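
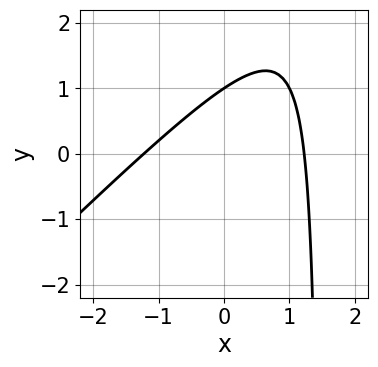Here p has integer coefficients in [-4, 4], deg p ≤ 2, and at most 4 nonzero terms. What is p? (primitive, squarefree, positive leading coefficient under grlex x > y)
2*x^2 - 2*x*y + 3*y - 3

First, the degree is 2 — a generic line meets the curve in up to 2 points.
Then, from the visible intercepts: it crosses the y-axis at the gridline y = 1.
Finally, together with the visible shape, these determine p as stated.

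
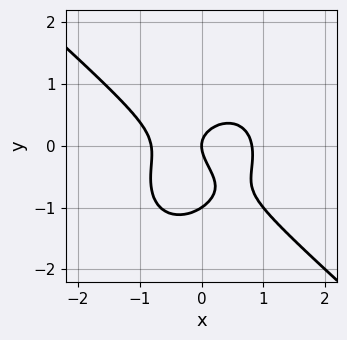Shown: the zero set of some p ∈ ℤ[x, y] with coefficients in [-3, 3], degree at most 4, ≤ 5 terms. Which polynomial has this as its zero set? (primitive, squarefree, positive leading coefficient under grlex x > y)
First, degree: no degree-2 curve has this shape, so deg p = 3.
Next, reading off the gridlines: it crosses the x-axis at the gridline x = 0; among the integer gridlines, it crosses the y-axis at y ∈ {-1, 0}.
Finally, the integer polynomial consistent with all of this is the stated p.

3*x^3 + x^2*y + 3*y^3 + 3*y^2 - 2*x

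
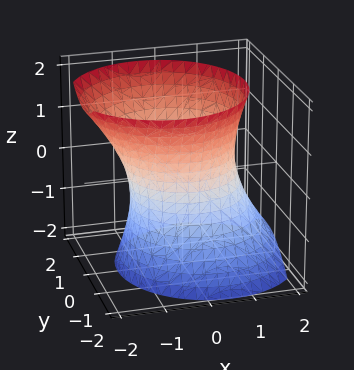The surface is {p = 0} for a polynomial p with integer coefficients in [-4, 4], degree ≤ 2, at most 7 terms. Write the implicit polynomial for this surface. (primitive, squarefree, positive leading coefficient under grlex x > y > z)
2*x^2 + x*z + 2*y^2 - z^2 - 3

(a) deg p = 2. A generic line meets the surface in up to 2 points.
(b) Reading off the gridlines: the surface avoids every integer z-axis point in the box.
(c) Matching integer coefficients to the picture gives p.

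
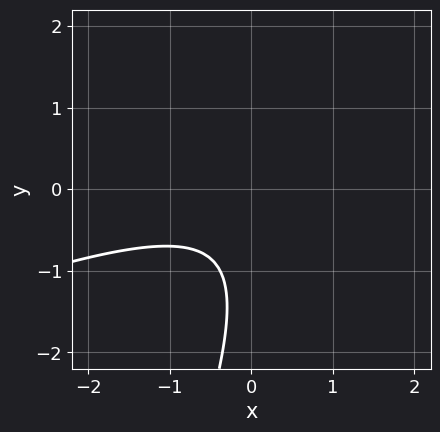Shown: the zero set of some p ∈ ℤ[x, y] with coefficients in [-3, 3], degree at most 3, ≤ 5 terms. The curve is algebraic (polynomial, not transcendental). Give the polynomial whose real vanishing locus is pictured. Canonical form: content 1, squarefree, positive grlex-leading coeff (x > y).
deg p = 2. The shape is more complex than any degree-1 curve.
Observable constraints: no y-intercept at any integer in the box; the curve avoids every integer x-axis point in the box.
Fitting integer coefficients to these (and the overall shape) gives p.

x^2 - 3*x*y + y^2 + 2*y + 2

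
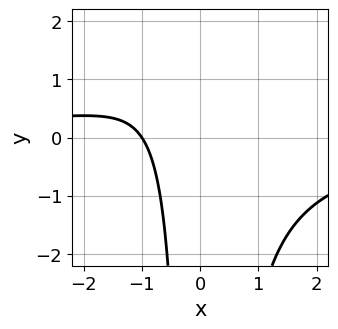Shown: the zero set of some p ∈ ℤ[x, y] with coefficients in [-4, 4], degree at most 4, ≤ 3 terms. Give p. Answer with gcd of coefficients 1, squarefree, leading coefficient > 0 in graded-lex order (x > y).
2*x^2*y + 3*x + 3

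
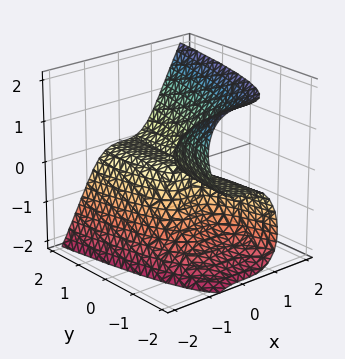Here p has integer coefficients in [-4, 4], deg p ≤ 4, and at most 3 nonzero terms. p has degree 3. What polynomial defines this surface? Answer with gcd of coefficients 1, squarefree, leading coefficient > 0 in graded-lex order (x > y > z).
3*x^3 - z^3 - 2*y*z

1. The degree is 3 — no degree-2 surface has this shape.
2. Checking where it meets the axes: one x-axis crossing is at x = 0; one z-axis crossing is at z = 0; every point of the y-axis in the box is on the surface.
3. Fitting integer coefficients to these (and the overall shape) gives p.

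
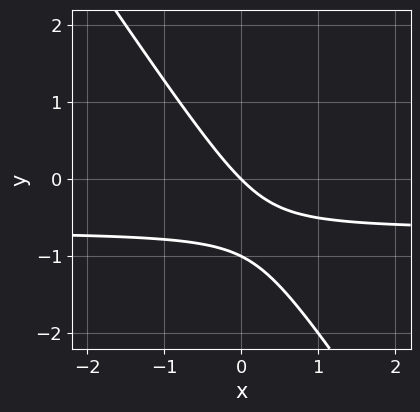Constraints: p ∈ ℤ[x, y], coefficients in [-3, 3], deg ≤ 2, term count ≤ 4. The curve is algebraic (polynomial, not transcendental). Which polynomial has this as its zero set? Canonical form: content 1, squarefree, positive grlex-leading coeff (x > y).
3*x*y + 2*y^2 + 2*x + 2*y

deg p = 2.
Reading off the gridlines: one x-axis crossing is at x = 0; among the integer gridlines, it crosses the y-axis at y ∈ {-1, 0}.
Assembling these constraints gives the stated polynomial.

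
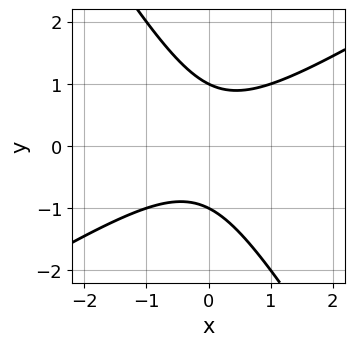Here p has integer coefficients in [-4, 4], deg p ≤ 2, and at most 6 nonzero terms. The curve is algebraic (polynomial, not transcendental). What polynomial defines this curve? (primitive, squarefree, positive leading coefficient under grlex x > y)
1. deg p = 2. The shape is more complex than any degree-1 curve.
2. Observable constraints: among the integer gridlines, it crosses the y-axis at y ∈ {-1, 1}; no x-intercept at any integer in the box.
3. The integer polynomial consistent with all of this is the stated p.

x^2 - x*y - y^2 + 1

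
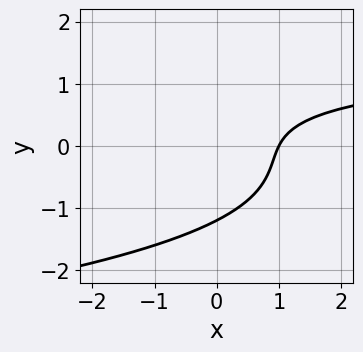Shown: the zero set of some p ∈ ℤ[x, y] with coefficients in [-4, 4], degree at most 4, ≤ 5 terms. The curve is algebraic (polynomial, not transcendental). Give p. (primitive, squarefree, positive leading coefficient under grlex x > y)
2*y^3 + x*y + y^2 - 2*x + 2

(a) Degree: the shape is more complex than any degree-2 curve, so deg p = 3.
(b) From the visible intercepts: it crosses the x-axis at the gridline x = 1.
(c) Putting this together gives p.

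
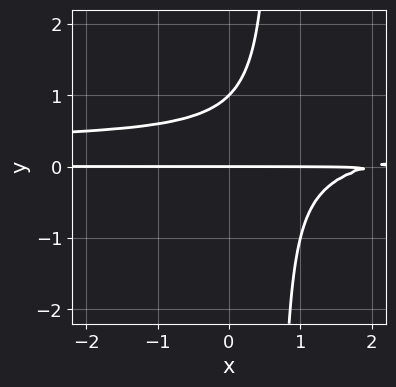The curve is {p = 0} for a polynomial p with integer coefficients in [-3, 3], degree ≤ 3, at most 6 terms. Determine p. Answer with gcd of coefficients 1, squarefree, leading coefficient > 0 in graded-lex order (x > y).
First, the degree is 3 — no degree-2 curve has this shape.
Next, from the visible intercepts: the visible x-axis segment lies entirely on the curve; among the integer gridlines, it crosses the y-axis at y ∈ {0, 1}.
Finally, assembling these constraints gives the stated polynomial.

3*x*y^2 - x*y - 2*y^2 + 2*y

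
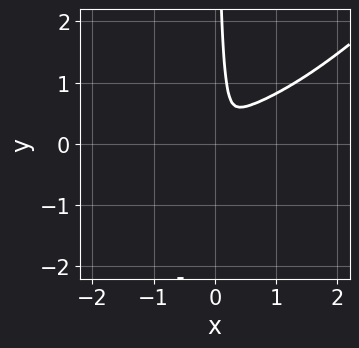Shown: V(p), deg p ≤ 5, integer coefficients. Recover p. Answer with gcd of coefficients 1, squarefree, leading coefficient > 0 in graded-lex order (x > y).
The degree is 4 — a generic line meets the curve in up to 4 points.
The integer polynomial consistent with all of this is the stated p.

3*x^2*y^2 - 3*x*y^3 - 3*x*y^2 + x^2 + y^2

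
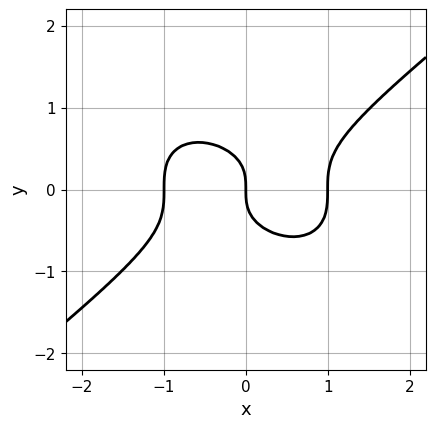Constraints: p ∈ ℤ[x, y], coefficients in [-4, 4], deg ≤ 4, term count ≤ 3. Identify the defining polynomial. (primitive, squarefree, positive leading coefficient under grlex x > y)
x^3 - 2*y^3 - x

Degree: no degree-2 curve has this shape, so deg p = 3.
From the axis intercepts and sections: one y-axis crossing is at y = 0; among the integer gridlines, it crosses the x-axis at x ∈ {-1, 0, 1}.
These observations pin down the coefficients.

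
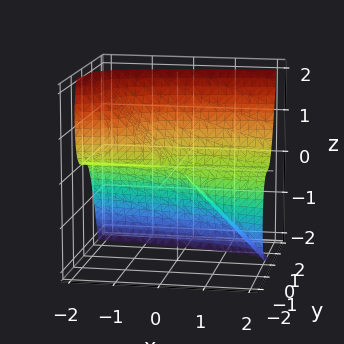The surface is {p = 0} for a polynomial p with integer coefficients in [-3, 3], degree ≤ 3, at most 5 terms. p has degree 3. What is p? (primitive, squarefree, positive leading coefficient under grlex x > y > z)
3*y^3 - x*z - z^2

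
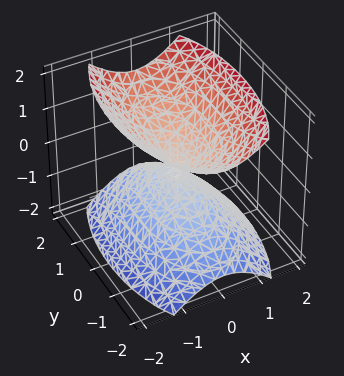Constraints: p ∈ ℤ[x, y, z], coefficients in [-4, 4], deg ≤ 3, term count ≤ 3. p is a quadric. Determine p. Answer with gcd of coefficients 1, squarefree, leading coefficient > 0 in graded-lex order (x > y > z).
3*x^2 + y^2 - 2*z^2

(a) There are 2 components. They look like related sheets of one shape, so recover p as a whole.
(b) Degree: a double cone through the origin; a quadric, so deg p = 2.
(c) Symmetries: the z ↦ −z reflection is a symmetry, so z appears only in even powers; the y ↦ −y reflection is a symmetry, so y appears only in even powers; it's symmetric under x → −x, forcing even powers of x.
(d) Against the integer gridlines: it meets the z-axis at z = 0 (among the integer gridlines); one y-axis crossing is at y = 0.
(e) Assembling these constraints gives the stated polynomial.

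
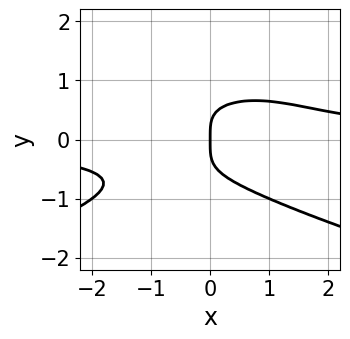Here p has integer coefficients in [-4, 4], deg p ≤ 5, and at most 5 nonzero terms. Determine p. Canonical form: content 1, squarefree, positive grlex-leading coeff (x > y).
2*y^4 + x^2*y - x

1. The degree is 4 — the shape is more complex than any degree-3 curve.
2. Checking where it meets the axes: it meets the y-axis at y = 0 (among the integer gridlines); one x-axis crossing is at x = 0.
3. Together with the visible shape, these determine p as stated.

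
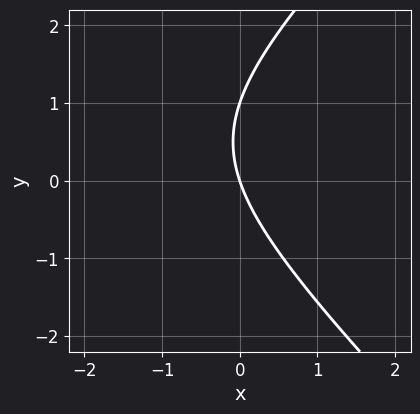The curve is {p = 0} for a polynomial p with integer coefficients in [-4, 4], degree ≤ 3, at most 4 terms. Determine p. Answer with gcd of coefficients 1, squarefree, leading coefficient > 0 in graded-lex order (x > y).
The degree is 2 — a generic line meets the curve in up to 2 points.
From the axis intercepts and sections: one x-axis crossing is at x = 0; among the integer gridlines, it crosses the y-axis at y ∈ {0, 1}.
Assembling these constraints gives the stated polynomial.

x^2 - y^2 + 3*x + y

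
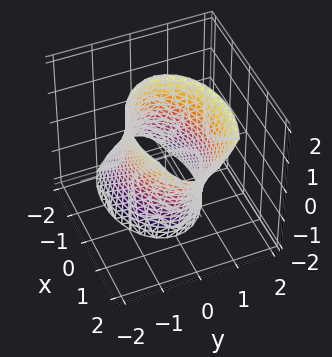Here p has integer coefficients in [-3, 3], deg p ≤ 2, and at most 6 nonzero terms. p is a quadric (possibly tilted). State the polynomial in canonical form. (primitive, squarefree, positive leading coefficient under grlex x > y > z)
First, deg p = 2.
Next, reading off the gridlines: the y-axis gridline crossings are at y ∈ {-1, 1}; no z-intercept at any integer in the box.
Finally, the integer polynomial consistent with all of this is the stated p.

x^2 - x*z + 2*y^2 - 2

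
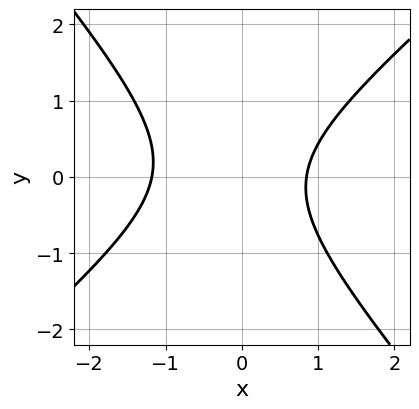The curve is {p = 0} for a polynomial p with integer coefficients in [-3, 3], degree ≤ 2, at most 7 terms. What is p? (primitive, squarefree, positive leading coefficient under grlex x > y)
3*x^2 - x*y - 3*y^2 + x - 3

1. deg p = 2.
2. Reading off the gridlines: it misses every integer gridline on the y-axis.
3. Together with the visible shape, these determine p as stated.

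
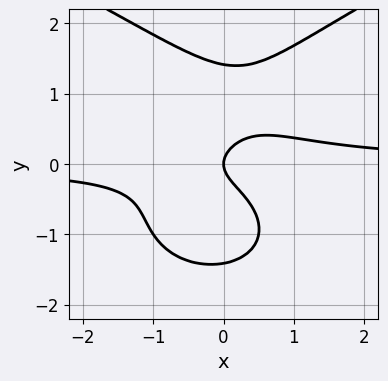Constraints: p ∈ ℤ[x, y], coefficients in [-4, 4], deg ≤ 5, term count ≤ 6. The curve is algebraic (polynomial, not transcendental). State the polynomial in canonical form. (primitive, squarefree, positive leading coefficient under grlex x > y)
Degree: the shape is more complex than any degree-3 curve, so deg p = 4.
Observable constraints: one x-axis crossing is at x = 0; it crosses the y-axis at the gridline y = 0.
Together with the visible shape, these determine p as stated.

y^4 - 2*x^2*y - 2*y^2 + x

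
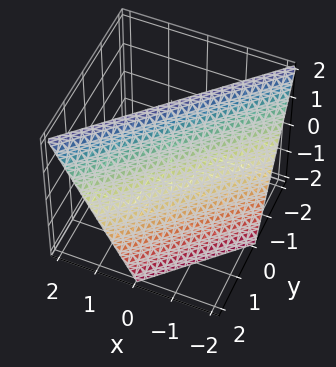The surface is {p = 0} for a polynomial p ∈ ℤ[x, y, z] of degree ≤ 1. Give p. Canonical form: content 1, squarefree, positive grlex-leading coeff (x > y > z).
2*x - 2*y - z + 2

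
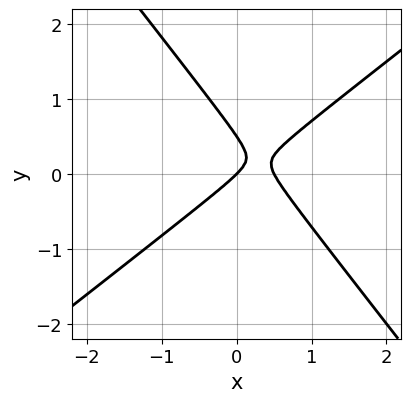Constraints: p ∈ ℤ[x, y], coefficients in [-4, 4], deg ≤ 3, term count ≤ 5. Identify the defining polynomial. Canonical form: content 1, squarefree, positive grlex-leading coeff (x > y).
2*x^2 - x*y - 2*y^2 - x + y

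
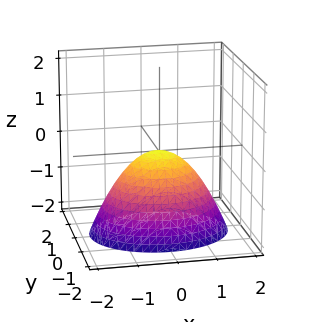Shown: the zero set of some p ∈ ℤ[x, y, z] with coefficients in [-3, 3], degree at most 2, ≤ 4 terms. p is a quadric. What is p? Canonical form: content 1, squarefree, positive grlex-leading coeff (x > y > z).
2*x^2 + 3*y^2 + 3*z

1. The degree is 2 — a paraboloid; a quadric.
2. Symmetries: mirror symmetry y ↦ −y ⇒ only even powers of y; it's symmetric under x → −x, forcing even powers of x.
3. Checking where it meets the axes: one x-axis crossing is at x = 0; it meets the y-axis at y = 0 (among the integer gridlines); it meets the z-axis at z = 0 (among the integer gridlines).
4. Together with the visible shape, these determine p as stated.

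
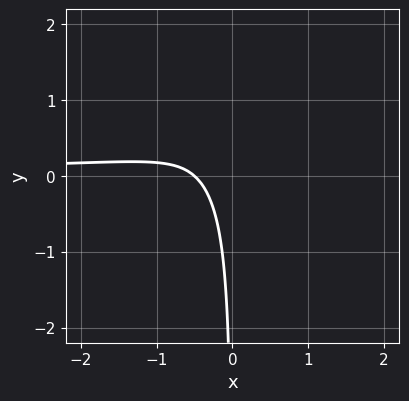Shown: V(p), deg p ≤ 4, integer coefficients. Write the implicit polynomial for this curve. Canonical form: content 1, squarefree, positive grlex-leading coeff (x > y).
3*x^2*y + 2*x*y^2 - 3*x*y + 2*x + 1

1. The degree is 3 — no degree-2 curve has this shape.
2. Checking where it meets the axes: no y-intercept at any integer in the box.
3. These observations pin down the coefficients.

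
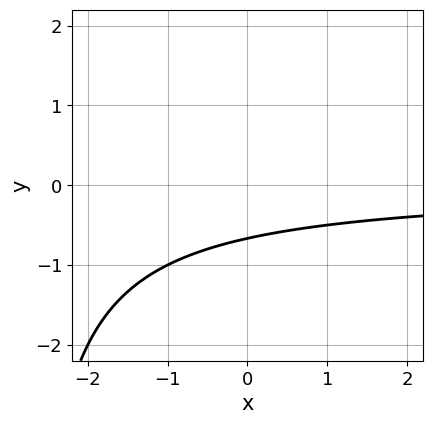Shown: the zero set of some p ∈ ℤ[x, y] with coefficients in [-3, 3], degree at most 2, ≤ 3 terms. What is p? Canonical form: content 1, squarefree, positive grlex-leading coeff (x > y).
x*y + 3*y + 2

The degree is 2 — the shape is more complex than any degree-1 curve.
Observable constraints: it misses every integer gridline on the x-axis.
Matching integer coefficients to the picture gives p.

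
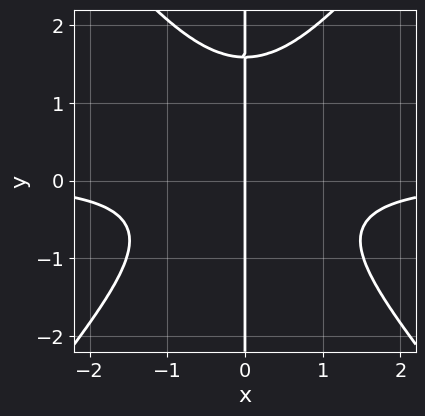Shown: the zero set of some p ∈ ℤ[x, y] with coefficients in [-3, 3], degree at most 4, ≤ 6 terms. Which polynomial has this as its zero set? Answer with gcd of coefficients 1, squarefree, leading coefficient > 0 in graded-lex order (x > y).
3*x^3*y - 2*x*y^3 + 2*x*y^2 + 3*x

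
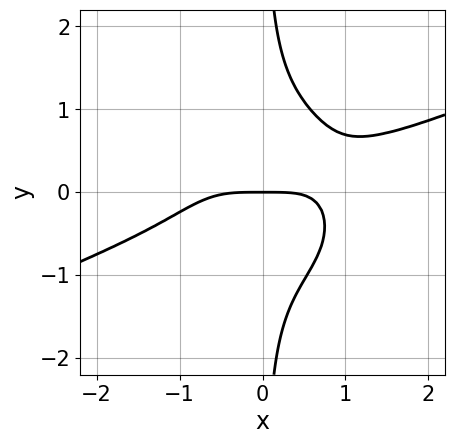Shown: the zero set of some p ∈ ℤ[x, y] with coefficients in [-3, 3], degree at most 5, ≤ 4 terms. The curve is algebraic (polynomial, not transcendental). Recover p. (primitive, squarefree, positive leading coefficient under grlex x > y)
(a) deg p = 4. No degree-3 curve has this shape.
(b) Reading off the gridlines: it meets the x-axis at x = 0 (among the integer gridlines); it crosses the y-axis at the gridline y = 0.
(c) Assembling these constraints gives the stated polynomial.

x^4 - 2*x^3*y - 3*x*y^3 + 2*y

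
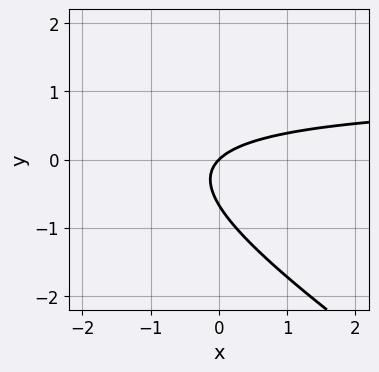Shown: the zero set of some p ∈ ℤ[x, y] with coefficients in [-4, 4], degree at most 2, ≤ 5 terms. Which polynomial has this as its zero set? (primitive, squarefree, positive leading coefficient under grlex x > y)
First, degree: a generic line meets the curve in up to 2 points, so deg p = 2.
Next, observable constraints: one y-axis crossing is at y = 0; one x-axis crossing is at x = 0.
Finally, solving for integer coefficients yields p as stated.

2*x*y + 3*y^2 - 2*x + 2*y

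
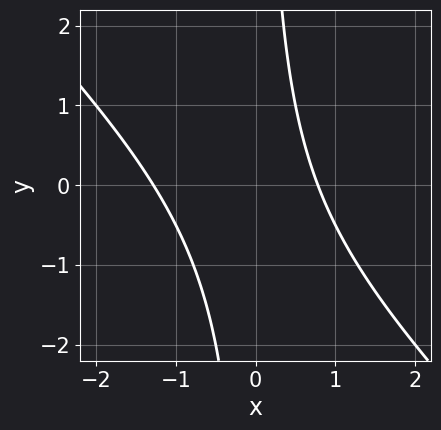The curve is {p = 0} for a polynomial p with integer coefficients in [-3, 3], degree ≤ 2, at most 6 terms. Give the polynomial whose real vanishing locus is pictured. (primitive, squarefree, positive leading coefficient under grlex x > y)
2*x^2 + 2*x*y + x - 2

First, deg p = 2. No degree-1 curve has this shape.
Next, against the integer gridlines: it misses every integer gridline on the y-axis.
Finally, these observations pin down the coefficients.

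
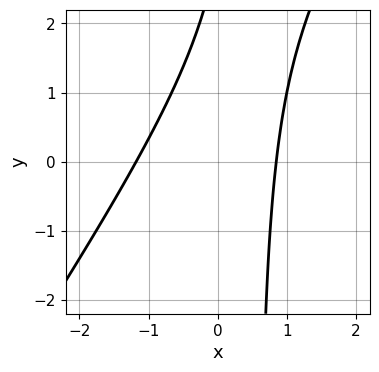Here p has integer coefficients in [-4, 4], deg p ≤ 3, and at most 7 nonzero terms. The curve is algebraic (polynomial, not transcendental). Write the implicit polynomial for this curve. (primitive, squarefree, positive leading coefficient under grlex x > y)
3*x^2 - 2*x*y + x + y - 3

1. deg p = 2. No degree-1 curve has this shape.
2. Checking where it meets the axes: it misses every integer gridline on the y-axis.
3. Solving for integer coefficients yields p as stated.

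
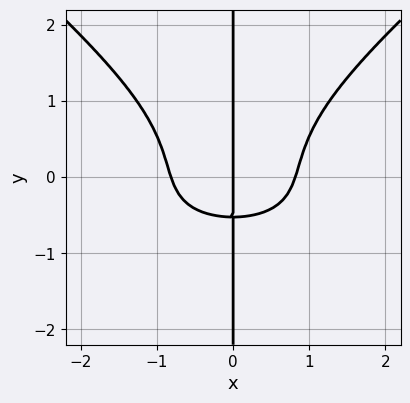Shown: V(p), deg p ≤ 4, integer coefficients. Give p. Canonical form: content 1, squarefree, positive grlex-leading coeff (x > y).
2*x^3*y - 3*x*y^3 + 3*x^3 - 3*x*y - 2*x

1. Degree: the shape is more complex than any degree-3 curve, so deg p = 4.
2. From the axis intercepts and sections: it meets the x-axis at x = 0 (among the integer gridlines); the visible y-axis segment lies entirely on the curve.
3. These observations pin down the coefficients.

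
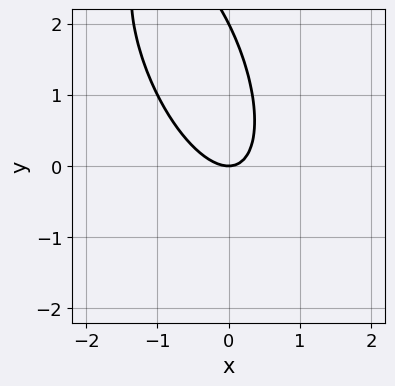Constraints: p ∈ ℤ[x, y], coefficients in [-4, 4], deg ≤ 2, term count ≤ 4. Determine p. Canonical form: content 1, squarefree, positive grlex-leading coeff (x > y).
The degree is 2 — no degree-1 curve has this shape.
From the axis intercepts and sections: the y-axis gridline crossings are at y ∈ {0, 2}; it crosses the x-axis at the gridline x = 0.
Putting this together gives p.

3*x^2 + 2*x*y + y^2 - 2*y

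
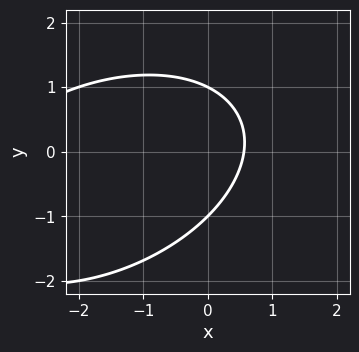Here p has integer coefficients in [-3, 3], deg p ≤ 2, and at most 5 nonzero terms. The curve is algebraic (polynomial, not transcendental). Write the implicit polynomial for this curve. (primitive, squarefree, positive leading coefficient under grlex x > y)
Degree: the shape is more complex than any degree-1 curve, so deg p = 2.
Checking where it meets the axes: the y-axis gridline crossings are at y ∈ {-1, 1}.
Matching integer coefficients to the picture gives p.

x^2 - x*y + 2*y^2 + 3*x - 2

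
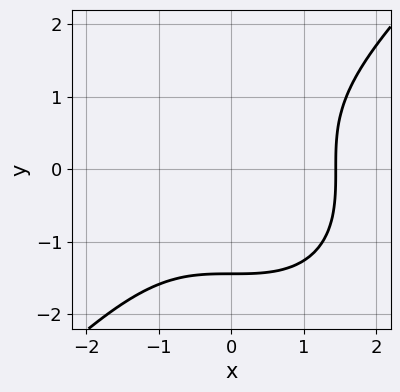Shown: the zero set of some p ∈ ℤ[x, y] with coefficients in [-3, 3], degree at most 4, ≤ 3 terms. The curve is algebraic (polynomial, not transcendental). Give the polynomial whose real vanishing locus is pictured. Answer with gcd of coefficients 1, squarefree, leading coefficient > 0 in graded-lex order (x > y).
The degree is 3 — a generic line meets the curve in up to 3 points.
Matching integer coefficients to the picture gives p.

x^3 - y^3 - 3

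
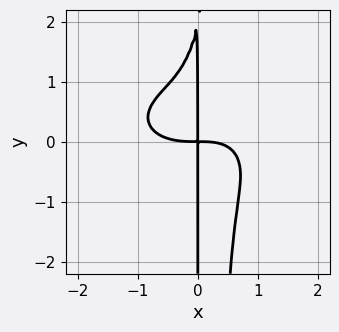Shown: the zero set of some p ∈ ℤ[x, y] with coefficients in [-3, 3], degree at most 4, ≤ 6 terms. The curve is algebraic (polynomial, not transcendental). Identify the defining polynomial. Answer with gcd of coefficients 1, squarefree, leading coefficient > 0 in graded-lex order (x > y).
x^4 + 3*x^2*y^2 - x^2*y - x*y^2 + 2*x*y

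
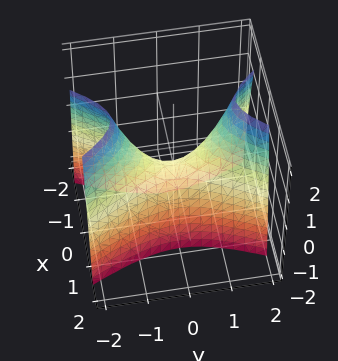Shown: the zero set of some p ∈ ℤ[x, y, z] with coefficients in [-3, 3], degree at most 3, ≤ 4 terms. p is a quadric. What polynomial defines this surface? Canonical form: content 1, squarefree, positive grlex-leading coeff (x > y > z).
3*x^2 - y^2 + z

(a) The degree is 2 — a hyperbolic paraboloid; a quadric.
(b) Symmetries: it's symmetric under y → −y, forcing even powers of y; the x ↦ −x reflection is a symmetry, so x appears only in even powers.
(c) Against the integer gridlines: it meets the z-axis at z = 0 (among the integer gridlines); one x-axis crossing is at x = 0.
(d) The integer polynomial consistent with all of this is the stated p.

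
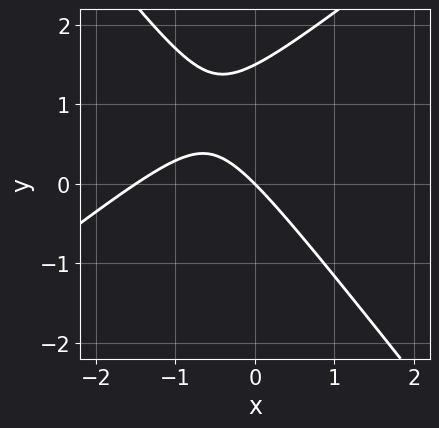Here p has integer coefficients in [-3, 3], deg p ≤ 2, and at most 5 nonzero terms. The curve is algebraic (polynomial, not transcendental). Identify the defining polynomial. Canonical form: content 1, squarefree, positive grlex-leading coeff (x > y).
1. The degree is 2 — a generic line meets the curve in up to 2 points.
2. Reading off the gridlines: it meets the y-axis at y = 0 (among the integer gridlines); it crosses the x-axis at the gridline x = 0.
3. Together with the visible shape, these determine p as stated.

2*x^2 - x*y - 2*y^2 + 3*x + 3*y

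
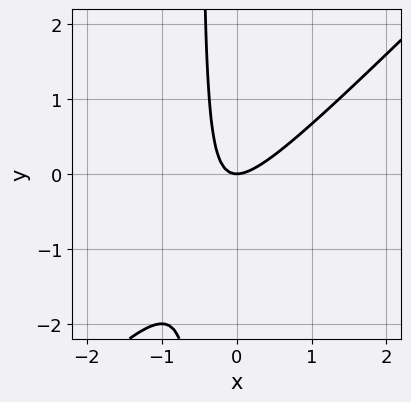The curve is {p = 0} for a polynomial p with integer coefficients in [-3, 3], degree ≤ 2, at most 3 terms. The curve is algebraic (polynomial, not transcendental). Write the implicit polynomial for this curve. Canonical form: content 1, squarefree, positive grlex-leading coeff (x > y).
2*x^2 - 2*x*y - y

1. Degree: a generic line meets the curve in up to 2 points, so deg p = 2.
2. From the visible intercepts: one y-axis crossing is at y = 0; it crosses the x-axis at the gridline x = 0.
3. Putting this together gives p.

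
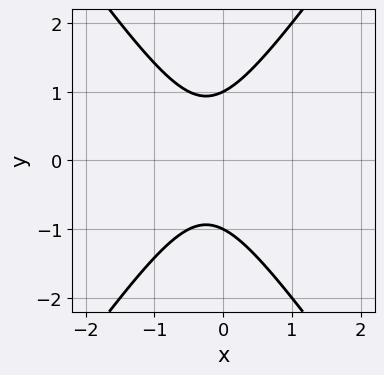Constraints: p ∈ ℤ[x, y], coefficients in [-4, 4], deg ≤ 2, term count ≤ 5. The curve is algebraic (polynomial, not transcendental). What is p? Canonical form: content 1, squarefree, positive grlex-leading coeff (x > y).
(a) deg p = 2. No degree-1 curve has this shape.
(b) Symmetries: the y ↦ −y reflection is a symmetry, so y appears only in even powers.
(c) From the axis intercepts and sections: no x-intercept at any integer in the box; the y-axis gridline crossings are at y ∈ {-1, 1}.
(d) Together with the visible shape, these determine p as stated.

2*x^2 - y^2 + x + 1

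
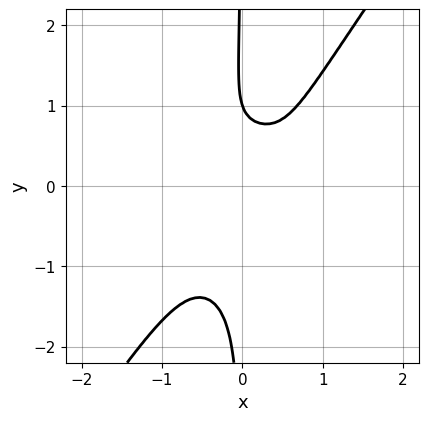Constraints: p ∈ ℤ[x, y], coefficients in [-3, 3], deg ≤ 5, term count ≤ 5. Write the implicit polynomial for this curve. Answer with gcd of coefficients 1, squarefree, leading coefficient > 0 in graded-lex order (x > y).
3*x^4 + 3*x^2*y^2 - 3*x*y^3 - y + 1

(a) Degree: the shape is more complex than any degree-3 curve, so deg p = 4.
(b) Against the integer gridlines: it meets the y-axis at y = 1 (among the integer gridlines); the curve avoids every integer x-axis point in the box.
(c) Solving for integer coefficients yields p as stated.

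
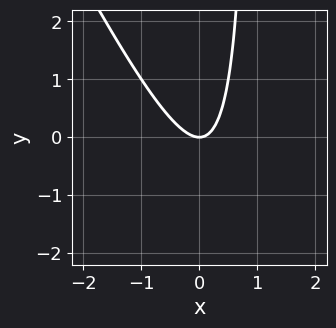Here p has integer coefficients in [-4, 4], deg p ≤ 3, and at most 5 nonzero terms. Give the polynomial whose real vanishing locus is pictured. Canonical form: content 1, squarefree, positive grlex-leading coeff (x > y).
2*x^2 + x*y - y

First, deg p = 2.
Next, reading off the gridlines: one y-axis crossing is at y = 0; one x-axis crossing is at x = 0.
Finally, solving for integer coefficients yields p as stated.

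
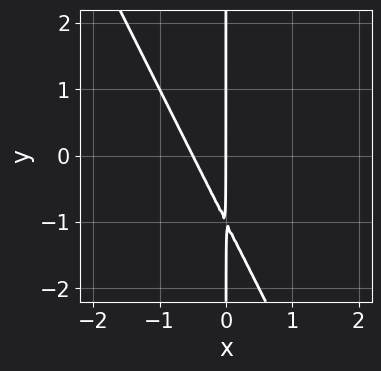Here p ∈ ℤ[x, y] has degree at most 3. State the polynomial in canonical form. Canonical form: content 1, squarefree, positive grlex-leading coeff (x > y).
2*x^2 + x*y + x

1. deg p = 2. The shape is more complex than any degree-1 curve.
2. Reading off the gridlines: the visible y-axis segment lies entirely on the curve; it meets the x-axis at x = 0 (among the integer gridlines).
3. Fitting integer coefficients to these (and the overall shape) gives p.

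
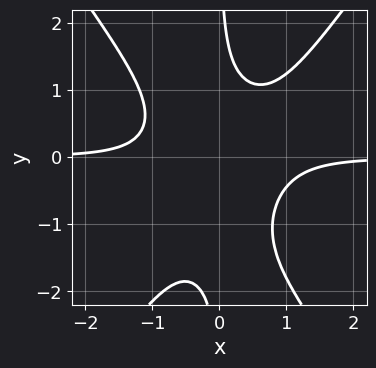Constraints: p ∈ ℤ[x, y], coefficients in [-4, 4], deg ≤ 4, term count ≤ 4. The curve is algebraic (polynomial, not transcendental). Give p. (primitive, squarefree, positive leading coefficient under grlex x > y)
2*x^3*y - x*y^3 - x*y^2 + 1

First, the degree is 4 — a generic line meets the curve in up to 4 points.
Then, from the axis intercepts and sections: the curve avoids every integer x-axis point in the box; no y-intercept at any integer in the box.
Finally, putting this together gives p.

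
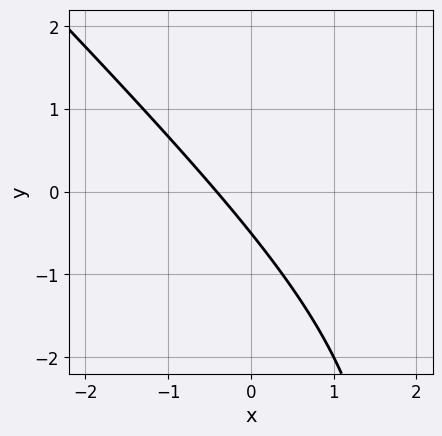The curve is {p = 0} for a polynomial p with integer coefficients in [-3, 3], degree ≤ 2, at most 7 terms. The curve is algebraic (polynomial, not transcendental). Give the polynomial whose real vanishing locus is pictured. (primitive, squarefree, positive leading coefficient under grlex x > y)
deg p = 2. A generic line meets the curve in up to 2 points.
Matching integer coefficients to the picture gives p.

x^2 + x*y - 2*x - 2*y - 1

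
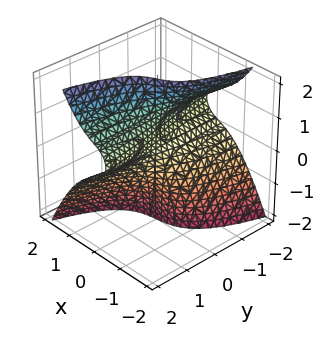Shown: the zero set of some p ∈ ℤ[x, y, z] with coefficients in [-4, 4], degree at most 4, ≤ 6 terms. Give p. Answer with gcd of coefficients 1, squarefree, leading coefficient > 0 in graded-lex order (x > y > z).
deg p = 3. A generic line meets the surface in up to 3 points.
Reading off the gridlines: every point of the z-axis in the box is on the surface; the visible y-axis segment lies entirely on the surface; it crosses the x-axis at the gridline x = 0.
Matching integer coefficients to the picture gives p.

2*x^3 - y*z^2 + y*z + x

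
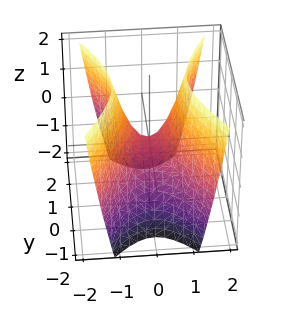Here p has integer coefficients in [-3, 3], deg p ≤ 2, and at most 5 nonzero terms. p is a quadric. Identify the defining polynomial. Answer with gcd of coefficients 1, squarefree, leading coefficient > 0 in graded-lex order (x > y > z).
2*x^2 - y^2 - z

1. deg p = 2. A hyperbolic paraboloid; a quadric.
2. Symmetries: mirror symmetry y ↦ −y ⇒ only even powers of y; it's symmetric under x → −x, forcing even powers of x.
3. From the axis intercepts and sections: it meets the x-axis at x = 0 (among the integer gridlines); it crosses the z-axis at the gridline z = 0; it crosses the y-axis at the gridline y = 0.
4. Fitting integer coefficients to these (and the overall shape) gives p.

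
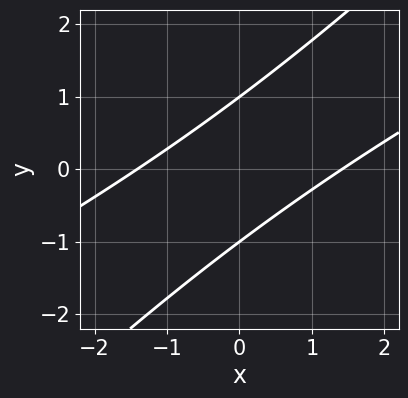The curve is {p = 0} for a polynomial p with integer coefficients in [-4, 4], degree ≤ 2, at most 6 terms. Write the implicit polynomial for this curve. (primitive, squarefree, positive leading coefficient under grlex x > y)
First, the degree is 2 — the shape is more complex than any degree-1 curve.
Then, reading off the gridlines: the y-axis gridline crossings are at y ∈ {-1, 1}.
Finally, assembling these constraints gives the stated polynomial.

x^2 - 3*x*y + 2*y^2 - 2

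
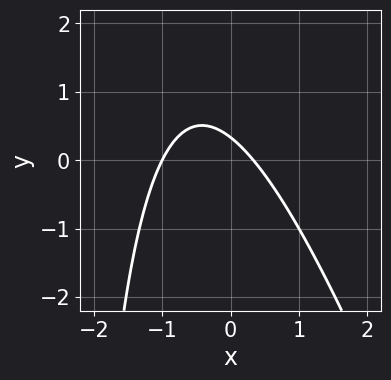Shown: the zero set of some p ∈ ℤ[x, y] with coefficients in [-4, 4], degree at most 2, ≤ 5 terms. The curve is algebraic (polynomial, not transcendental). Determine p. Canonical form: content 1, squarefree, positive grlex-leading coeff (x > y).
1. Degree: the shape is more complex than any degree-1 curve, so deg p = 2.
2. From the visible intercepts: it crosses the x-axis at the gridline x = -1.
3. Putting this together gives p.

3*x^2 + x*y + 2*x + 3*y - 1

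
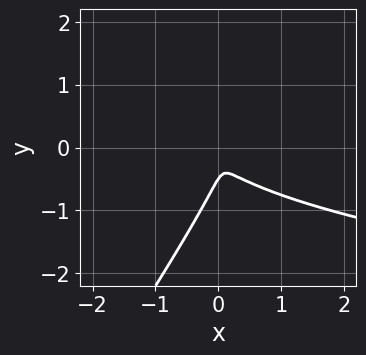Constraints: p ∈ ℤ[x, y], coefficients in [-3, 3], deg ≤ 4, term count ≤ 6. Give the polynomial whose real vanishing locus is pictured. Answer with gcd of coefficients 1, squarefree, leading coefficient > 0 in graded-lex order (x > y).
1. deg p = 3.
2. The integer polynomial consistent with all of this is the stated p.

3*x*y^2 - 2*y^3 - 2*x^2 - y^2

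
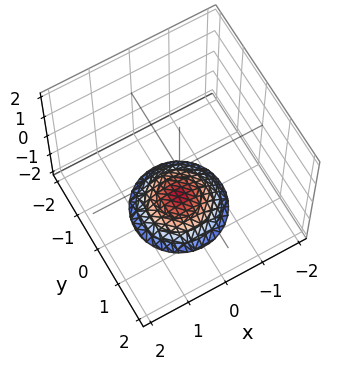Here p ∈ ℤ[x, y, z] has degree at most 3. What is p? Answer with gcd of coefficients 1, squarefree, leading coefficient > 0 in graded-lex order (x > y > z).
x^2 + y^2 + 2*z + 3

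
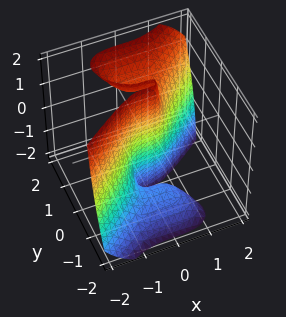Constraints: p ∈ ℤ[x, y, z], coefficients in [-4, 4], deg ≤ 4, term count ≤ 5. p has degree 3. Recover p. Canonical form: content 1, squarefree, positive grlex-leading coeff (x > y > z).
x^3 - 2*y^3 + 2*y^2*z - y

1. Degree: no degree-2 surface has this shape, so deg p = 3.
2. Checking where it meets the axes: it meets the x-axis at x = 0 (among the integer gridlines); it meets the y-axis at y = 0 (among the integer gridlines).
3. Assembling these constraints gives the stated polynomial. Check: (0, 0, 1) on the z-axis lies on the surface, and p(0, 0, 1) = 0. ✓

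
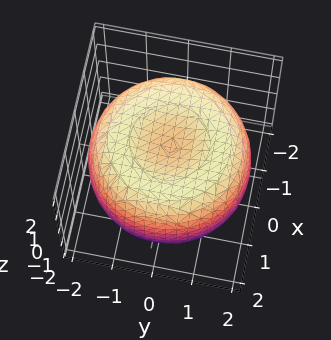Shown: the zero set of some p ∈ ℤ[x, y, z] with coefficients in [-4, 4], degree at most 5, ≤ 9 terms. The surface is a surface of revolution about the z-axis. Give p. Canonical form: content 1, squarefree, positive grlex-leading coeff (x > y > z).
x^4 + 2*x^2*y^2 + y^4 - 3*x^2 - 3*y^2 + 3*z^2 - 3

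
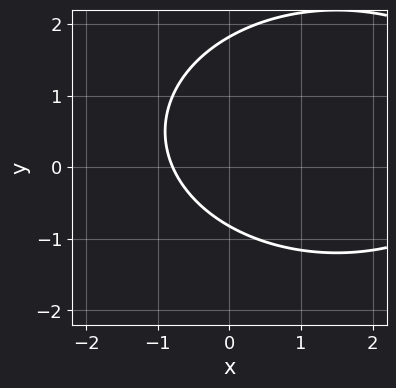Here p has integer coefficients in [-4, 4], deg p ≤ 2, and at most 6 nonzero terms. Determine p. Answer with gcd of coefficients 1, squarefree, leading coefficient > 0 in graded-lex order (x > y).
deg p = 2.
Putting this together gives p.

x^2 + 2*y^2 - 3*x - 2*y - 3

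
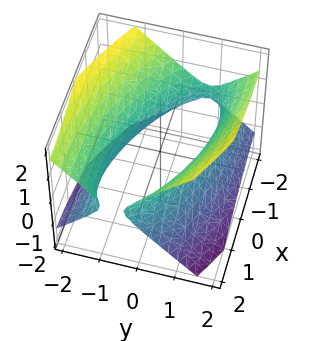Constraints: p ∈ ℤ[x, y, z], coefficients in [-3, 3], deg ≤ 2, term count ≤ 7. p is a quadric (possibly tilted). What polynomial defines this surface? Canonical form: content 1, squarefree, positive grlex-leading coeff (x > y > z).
x^2 + 2*x*y + 3*y^2 - 3*z^2 - 3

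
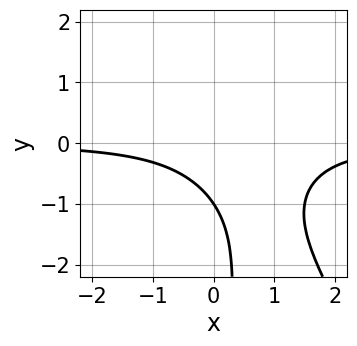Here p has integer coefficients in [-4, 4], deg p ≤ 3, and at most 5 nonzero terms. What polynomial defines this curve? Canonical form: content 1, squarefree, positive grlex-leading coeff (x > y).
2*x^2*y + x*y^2 - 2*x*y + 2*y + 2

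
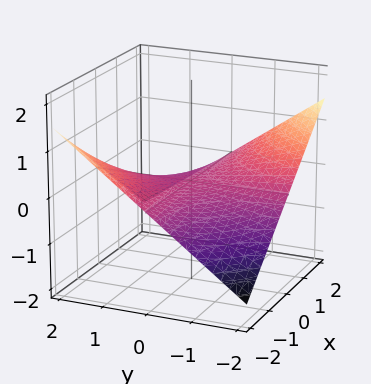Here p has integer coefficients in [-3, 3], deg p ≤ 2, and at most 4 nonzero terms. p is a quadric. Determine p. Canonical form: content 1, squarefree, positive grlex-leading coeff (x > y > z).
x*y + 3*z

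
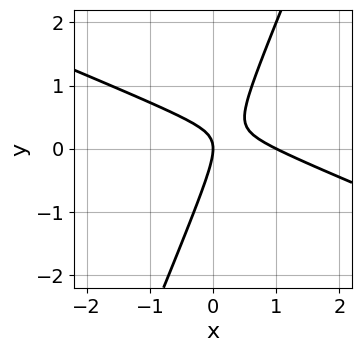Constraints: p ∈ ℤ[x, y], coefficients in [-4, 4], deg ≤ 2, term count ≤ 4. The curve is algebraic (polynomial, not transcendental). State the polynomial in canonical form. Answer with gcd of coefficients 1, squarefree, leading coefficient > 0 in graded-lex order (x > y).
x^2 + 2*x*y - y^2 - x

1. Degree: a generic line meets the curve in up to 2 points, so deg p = 2.
2. Against the integer gridlines: the x-axis gridline crossings are at x ∈ {0, 1}; it crosses the y-axis at the gridline y = 0.
3. Matching integer coefficients to the picture gives p.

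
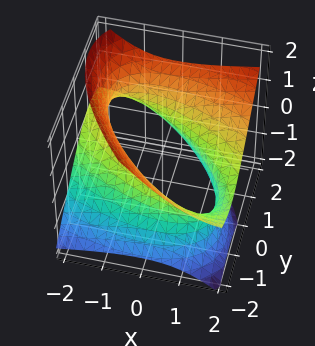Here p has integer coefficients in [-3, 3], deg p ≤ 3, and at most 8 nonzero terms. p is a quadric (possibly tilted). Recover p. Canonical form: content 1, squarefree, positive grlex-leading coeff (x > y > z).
deg p = 2.
From the visible intercepts: the surface avoids every integer z-axis point in the box.
Together with the visible shape, these determine p as stated.

x^2 + 2*x*y - 3*x*z + 2*y^2 - 3*z^2 - 3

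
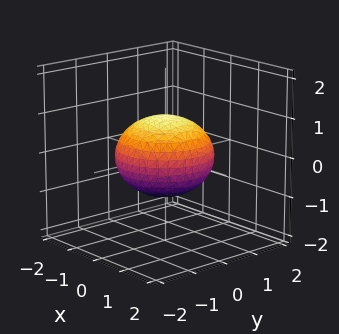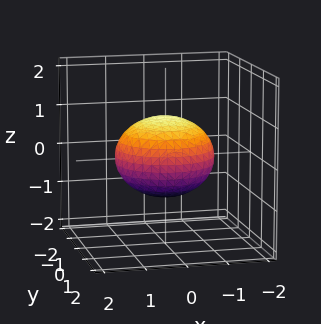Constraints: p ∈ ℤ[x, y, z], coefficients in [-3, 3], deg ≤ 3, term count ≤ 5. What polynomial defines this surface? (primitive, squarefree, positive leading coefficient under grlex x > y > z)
(a) deg p = 2. A closed, bounded, convex surface; a quadric.
(b) By symmetry, the z-axis is an axis of rotation, so x and y enter only as x² + y²; the z ↦ −z reflection is a symmetry, so z appears only in even powers.
(c) Against the integer gridlines: among the integer gridlines, it crosses the z-axis at z ∈ {-1, 1}; a circular section at z = 0 has radius between 1 and 2.
(d) These observations pin down the coefficients.

2*x^2 + 2*y^2 + 3*z^2 - 3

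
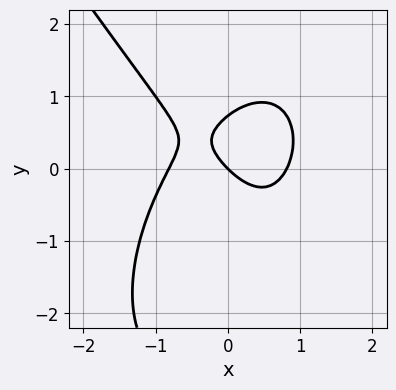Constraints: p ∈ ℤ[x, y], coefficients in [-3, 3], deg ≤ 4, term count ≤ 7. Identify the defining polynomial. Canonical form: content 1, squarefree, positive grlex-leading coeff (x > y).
3*x^3 + y^3 + 2*y^2 - 2*x - 2*y

deg p = 3. No degree-2 curve has this shape.
From the visible intercepts: it crosses the x-axis at the gridline x = 0; one y-axis crossing is at y = 0.
Assembling these constraints gives the stated polynomial.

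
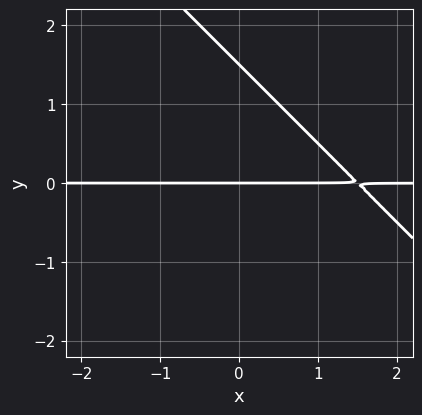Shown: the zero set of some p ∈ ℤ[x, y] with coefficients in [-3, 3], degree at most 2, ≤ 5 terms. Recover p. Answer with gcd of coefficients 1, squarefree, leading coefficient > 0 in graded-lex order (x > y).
2*x*y + 2*y^2 - 3*y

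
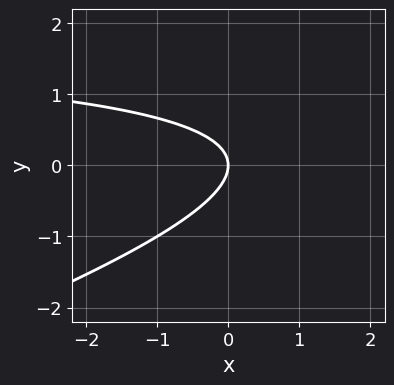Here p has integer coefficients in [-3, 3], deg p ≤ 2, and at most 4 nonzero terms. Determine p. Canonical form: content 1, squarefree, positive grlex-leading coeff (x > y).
First, degree: a generic line meets the curve in up to 2 points, so deg p = 2.
Next, against the integer gridlines: it meets the y-axis at y = 0 (among the integer gridlines); it crosses the x-axis at the gridline x = 0.
Finally, fitting integer coefficients to these (and the overall shape) gives p.

x*y - 3*y^2 - 2*x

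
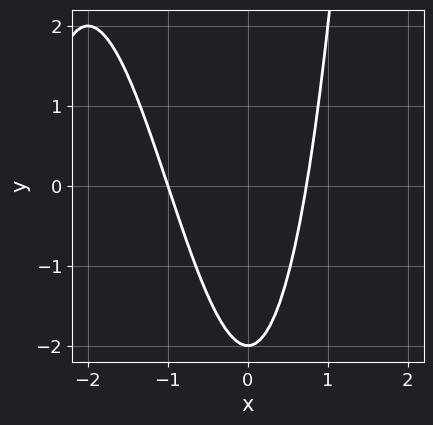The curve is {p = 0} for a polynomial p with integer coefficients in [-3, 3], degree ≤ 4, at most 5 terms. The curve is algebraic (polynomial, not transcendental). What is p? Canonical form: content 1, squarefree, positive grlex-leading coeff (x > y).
x^3 + 3*x^2 - y - 2

The degree is 3 — the shape is more complex than any degree-2 curve.
From the visible intercepts: one x-axis crossing is at x = -1; it meets the y-axis at y = -2 (among the integer gridlines).
Fitting integer coefficients to these (and the overall shape) gives p.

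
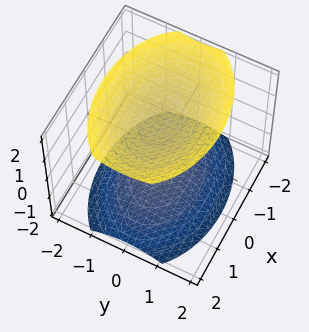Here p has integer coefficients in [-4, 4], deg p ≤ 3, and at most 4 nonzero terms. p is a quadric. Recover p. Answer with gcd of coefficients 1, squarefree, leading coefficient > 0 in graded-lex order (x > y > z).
1. I count 2 distinct pieces.
2. deg p = 2.
3. Symmetries: mirror symmetry y ↦ −y ⇒ only even powers of y; it's symmetric under x → −x, forcing even powers of x; mirror symmetry z ↦ −z ⇒ only even powers of z.
4. From the axis intercepts and sections: the surface avoids every integer y-axis point in the box; it misses every integer gridline on the x-axis.
5. The integer polynomial consistent with all of this is the stated p.

x^2 + 2*y^2 - 2*z^2 + 3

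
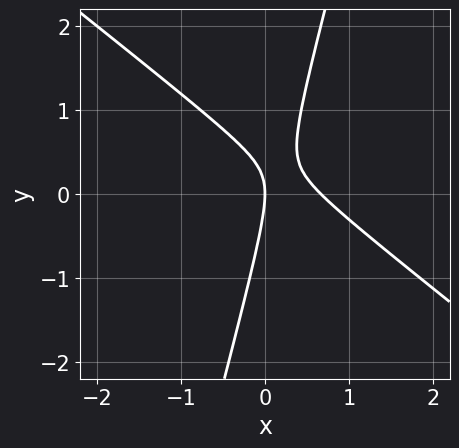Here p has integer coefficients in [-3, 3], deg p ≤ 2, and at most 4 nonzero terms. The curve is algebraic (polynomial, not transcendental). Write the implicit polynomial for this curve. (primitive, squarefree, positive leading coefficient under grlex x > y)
3*x^2 + 3*x*y - y^2 - 2*x

1. The degree is 2 — no degree-1 curve has this shape.
2. Observable constraints: one y-axis crossing is at y = 0; one x-axis crossing is at x = 0.
3. Matching integer coefficients to the picture gives p.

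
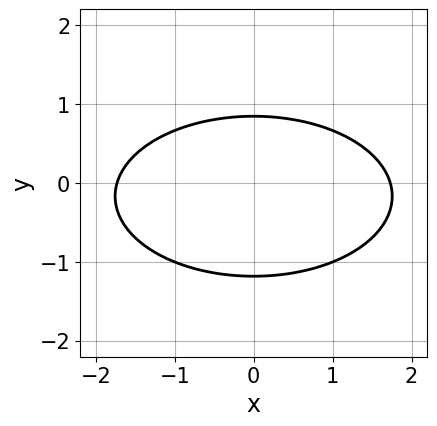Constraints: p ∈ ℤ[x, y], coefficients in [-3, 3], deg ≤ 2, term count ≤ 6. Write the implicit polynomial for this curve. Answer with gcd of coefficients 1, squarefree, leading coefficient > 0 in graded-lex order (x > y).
(a) The degree is 2 — a generic line meets the curve in up to 2 points.
(b) Symmetries: it's symmetric under x → −x, forcing even powers of x.
(c) These observations pin down the coefficients.

x^2 + 3*y^2 + y - 3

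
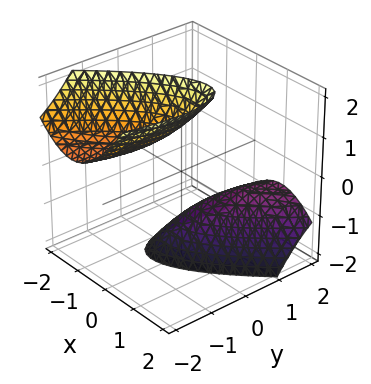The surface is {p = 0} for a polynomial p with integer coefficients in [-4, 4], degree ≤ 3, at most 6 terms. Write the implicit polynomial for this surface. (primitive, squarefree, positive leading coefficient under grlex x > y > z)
The picture has 2 separate pieces.
The degree is 2 — the shape is more complex than any degree-1 surface.
Observable constraints: no x-intercept at any integer in the box; it misses every integer gridline on the y-axis.
Matching integer coefficients to the picture gives p.

3*x^2 - 3*x*y + y^2 + 2*y*z - z^2 + 2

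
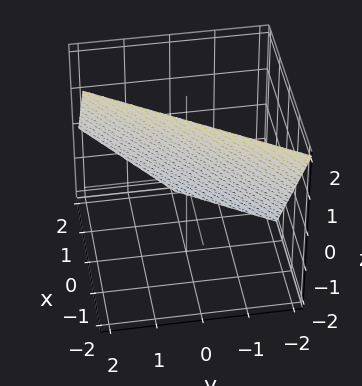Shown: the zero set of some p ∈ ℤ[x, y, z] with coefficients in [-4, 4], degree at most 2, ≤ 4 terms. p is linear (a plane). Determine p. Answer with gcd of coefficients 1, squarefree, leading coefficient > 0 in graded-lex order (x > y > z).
3*x - 2*y + 2*z - 2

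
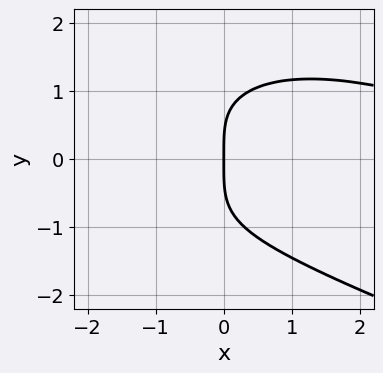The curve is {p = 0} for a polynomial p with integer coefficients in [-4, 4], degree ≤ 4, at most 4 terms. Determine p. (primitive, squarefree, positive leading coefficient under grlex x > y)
y^4 + x^2*y - 3*x

1. Degree: the shape is more complex than any degree-3 curve, so deg p = 4.
2. Against the integer gridlines: it meets the x-axis at x = 0 (among the integer gridlines); it crosses the y-axis at the gridline y = 0.
3. Matching integer coefficients to the picture gives p.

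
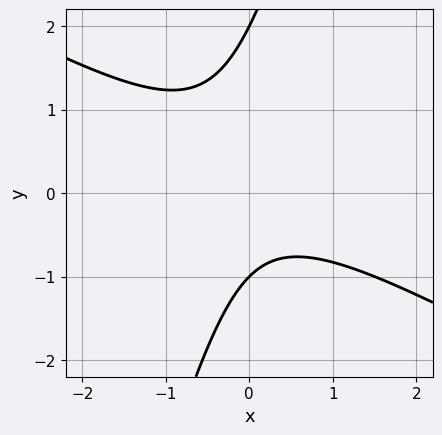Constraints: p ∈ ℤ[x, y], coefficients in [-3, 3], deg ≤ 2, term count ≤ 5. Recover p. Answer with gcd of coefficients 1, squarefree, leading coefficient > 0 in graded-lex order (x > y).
2*x^2 + 3*x*y - y^2 + y + 2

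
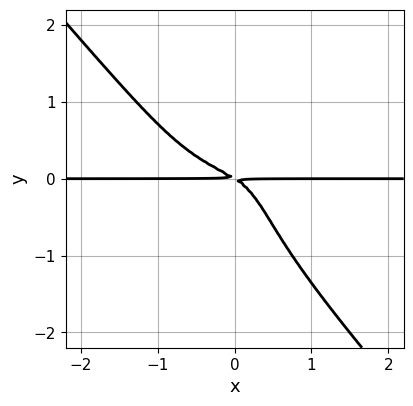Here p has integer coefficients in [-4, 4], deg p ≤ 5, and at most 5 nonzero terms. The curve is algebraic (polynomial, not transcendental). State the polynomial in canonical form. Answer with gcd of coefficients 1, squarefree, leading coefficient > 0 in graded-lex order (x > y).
First, the degree is 4 — a generic line meets the curve in up to 4 points.
Then, observable constraints: the visible x-axis segment lies entirely on the curve.
Finally, putting this together gives p.

3*x^3*y + 2*y^4 - 3*x*y^2 + 2*x*y + 3*y^2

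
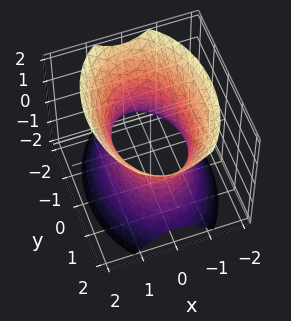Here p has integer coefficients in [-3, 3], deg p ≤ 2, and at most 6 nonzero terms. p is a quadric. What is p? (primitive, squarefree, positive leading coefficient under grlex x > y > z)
First, deg p = 2. An hourglass — one-sheet hyperboloid; a quadric.
Then, symmetries: it's symmetric under y → −y, forcing even powers of y; mirror symmetry z ↦ −z ⇒ only even powers of z; it's symmetric under x → −x, forcing even powers of x.
Then, checking where it meets the axes: no z-intercept at any integer in the box; among the integer gridlines, it crosses the x-axis at x ∈ {-1, 1}.
Finally, matching integer coefficients to the picture gives p.

2*x^2 + y^2 - z^2 - 2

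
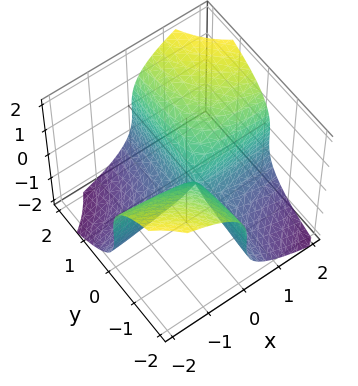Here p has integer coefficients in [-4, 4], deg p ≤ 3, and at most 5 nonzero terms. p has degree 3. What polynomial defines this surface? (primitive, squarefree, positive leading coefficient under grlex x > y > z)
1. Degree: no degree-2 surface has this shape, so deg p = 3.
2. Reading off the gridlines: it crosses the z-axis at the gridline z = 0; the visible y-axis segment lies entirely on the surface; it meets the x-axis at x = 0 (among the integer gridlines).
3. Matching integer coefficients to the picture gives p.

z^3 - 3*x*y - x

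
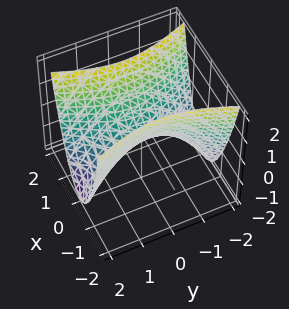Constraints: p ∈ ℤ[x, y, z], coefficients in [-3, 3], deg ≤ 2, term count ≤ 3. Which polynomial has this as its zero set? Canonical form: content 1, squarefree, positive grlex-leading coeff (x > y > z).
(a) The degree is 2 — a hyperbolic paraboloid; a quadric.
(b) Symmetries: it's symmetric under y → −y, forcing even powers of y; it's symmetric under x → −x, forcing even powers of x.
(c) Against the integer gridlines: it meets the y-axis at y = 0 (among the integer gridlines); it meets the z-axis at z = 0 (among the integer gridlines); it meets the x-axis at x = 0 (among the integer gridlines).
(d) Putting this together gives p.

3*x^2 - y^2 - 2*z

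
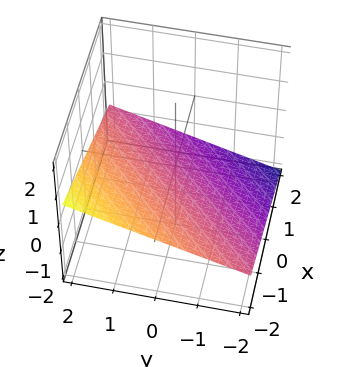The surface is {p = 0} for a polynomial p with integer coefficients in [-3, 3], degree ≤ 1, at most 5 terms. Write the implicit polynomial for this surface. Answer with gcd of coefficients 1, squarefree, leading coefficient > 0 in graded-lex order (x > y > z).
x - y + 3*z + 2

First, deg p = 1. The surface is flat (a plane).
Next, against the integer gridlines: it crosses the x-axis at the gridline x = -2; it meets the y-axis at y = 2 (among the integer gridlines).
Finally, matching integer coefficients to the picture gives p.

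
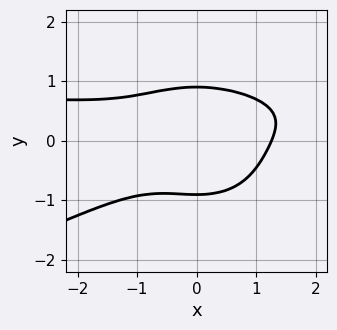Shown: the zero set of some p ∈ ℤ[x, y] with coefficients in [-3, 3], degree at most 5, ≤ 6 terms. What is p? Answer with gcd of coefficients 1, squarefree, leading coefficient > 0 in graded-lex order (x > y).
(a) deg p = 4.
(b) Solving for integer coefficients yields p as stated.

x^3*y - 2*x^2*y^2 - 3*y^4 - x^3 + 2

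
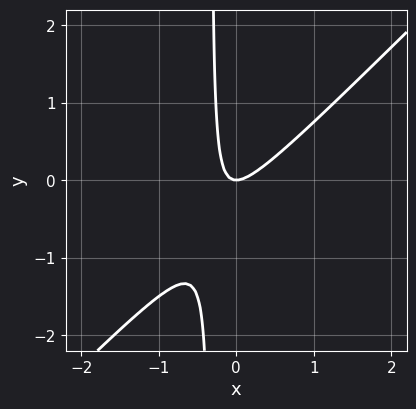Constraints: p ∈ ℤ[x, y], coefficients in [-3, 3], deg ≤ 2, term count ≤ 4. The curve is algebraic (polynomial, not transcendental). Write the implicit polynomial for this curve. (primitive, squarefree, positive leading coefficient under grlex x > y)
3*x^2 - 3*x*y - y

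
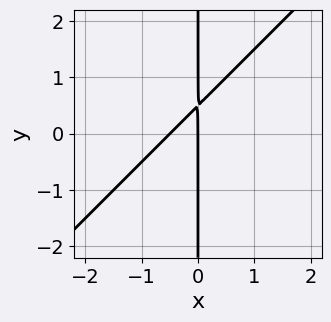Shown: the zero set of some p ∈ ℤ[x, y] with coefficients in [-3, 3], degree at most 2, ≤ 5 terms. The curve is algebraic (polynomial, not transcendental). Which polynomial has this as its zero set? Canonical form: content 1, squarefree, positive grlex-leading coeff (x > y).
First, deg p = 2. The shape is more complex than any degree-1 curve.
Then, observable constraints: it crosses the x-axis at the gridline x = 0; the visible y-axis segment lies entirely on the curve.
Finally, putting this together gives p.

2*x^2 - 2*x*y + x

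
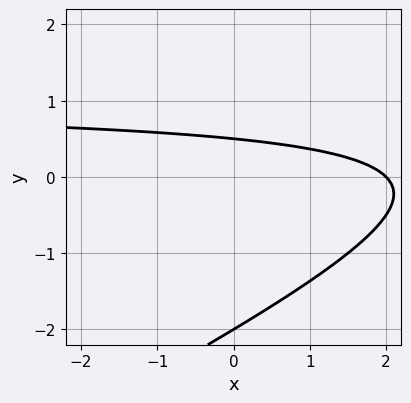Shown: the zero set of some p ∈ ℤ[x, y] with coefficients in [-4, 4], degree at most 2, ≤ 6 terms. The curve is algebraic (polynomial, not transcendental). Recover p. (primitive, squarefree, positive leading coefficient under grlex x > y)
First, the degree is 2 — no degree-1 curve has this shape.
Then, against the integer gridlines: it meets the x-axis at x = 2 (among the integer gridlines); it meets the y-axis at y = -2 (among the integer gridlines).
Finally, putting this together gives p.

x*y - 2*y^2 - x - 3*y + 2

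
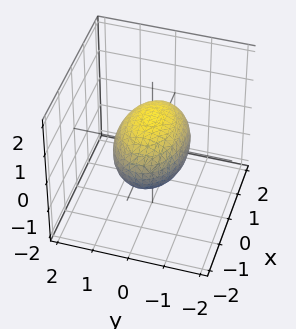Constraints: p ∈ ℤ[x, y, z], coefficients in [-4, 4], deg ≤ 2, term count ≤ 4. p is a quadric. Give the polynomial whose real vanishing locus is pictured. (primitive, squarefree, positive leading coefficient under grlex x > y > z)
1. The degree is 2 — bounded and convex; a quadric.
2. Symmetries: it's symmetric under z → −z, forcing even powers of z; the x ↦ −x reflection is a symmetry, so x appears only in even powers; mirror symmetry y ↦ −y ⇒ only even powers of y.
3. Observable constraints: among the integer gridlines, it crosses the y-axis at y ∈ {-1, 1}; among the integer gridlines, it crosses the z-axis at z ∈ {-1, 1}.
4. The integer polynomial consistent with all of this is the stated p.

x^2 + 2*y^2 + 2*z^2 - 2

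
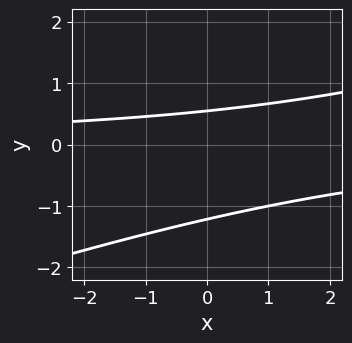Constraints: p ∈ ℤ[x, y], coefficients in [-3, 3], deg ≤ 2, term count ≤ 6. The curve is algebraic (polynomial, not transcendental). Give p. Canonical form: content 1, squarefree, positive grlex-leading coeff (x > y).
x*y - 3*y^2 - 2*y + 2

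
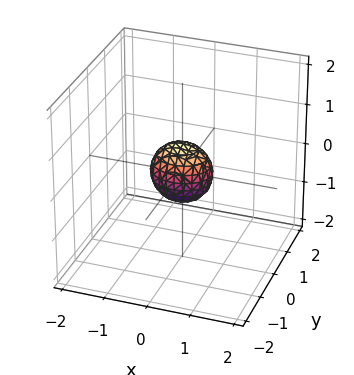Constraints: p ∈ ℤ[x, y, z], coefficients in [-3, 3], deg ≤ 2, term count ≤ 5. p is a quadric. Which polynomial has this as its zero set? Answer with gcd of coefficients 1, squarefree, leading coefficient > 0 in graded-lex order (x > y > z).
2*x^2 + 3*y^2 + 2*z^2 - 1

(a) Degree: bounded and convex; a quadric, so deg p = 2.
(b) Symmetries: the x ↦ −x reflection is a symmetry, so x appears only in even powers; mirror symmetry z ↦ −z ⇒ only even powers of z; mirror symmetry y ↦ −y ⇒ only even powers of y.
(c) Solving for integer coefficients yields p as stated.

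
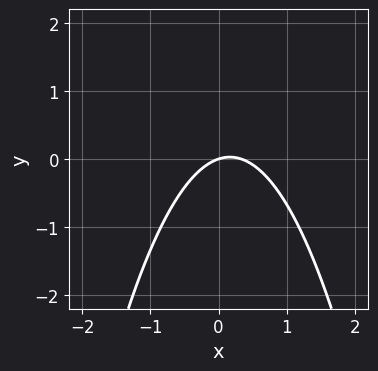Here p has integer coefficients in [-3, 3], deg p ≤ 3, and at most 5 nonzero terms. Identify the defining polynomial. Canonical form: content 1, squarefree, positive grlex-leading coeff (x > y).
First, deg p = 2. A generic line meets the curve in up to 2 points.
Then, from the visible intercepts: it crosses the x-axis at the gridline x = 0; it meets the y-axis at y = 0 (among the integer gridlines).
Finally, together with the visible shape, these determine p as stated.

3*x^2 - x + 3*y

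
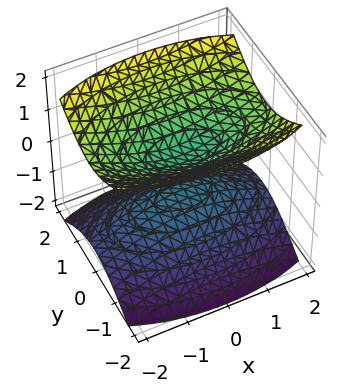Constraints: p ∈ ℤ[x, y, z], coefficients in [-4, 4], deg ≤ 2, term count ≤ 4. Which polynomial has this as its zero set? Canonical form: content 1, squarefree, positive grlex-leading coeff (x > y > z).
1. There are 2 components. Treating them together as one polynomial.
2. Degree: two sheets facing apart; a quadric, so deg p = 2.
3. Symmetries: the x ↦ −x reflection is a symmetry, so x appears only in even powers; it's symmetric under y → −y, forcing even powers of y; the z ↦ −z reflection is a symmetry, so z appears only in even powers.
4. Observable constraints: no y-intercept at any integer in the box; the surface avoids every integer x-axis point in the box.
5. Putting this together gives p.

x^2 + 3*y^2 - 3*z^2 + 1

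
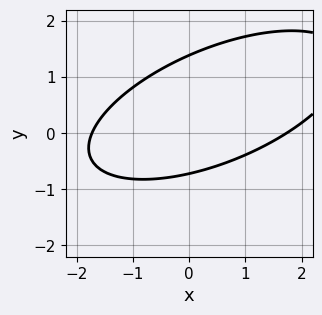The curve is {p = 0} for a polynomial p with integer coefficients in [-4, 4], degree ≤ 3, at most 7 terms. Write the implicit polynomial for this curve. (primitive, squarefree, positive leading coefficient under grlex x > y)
x^2 - 2*x*y + 3*y^2 - 2*y - 3

deg p = 2.
The integer polynomial consistent with all of this is the stated p.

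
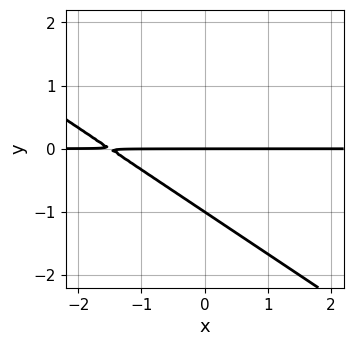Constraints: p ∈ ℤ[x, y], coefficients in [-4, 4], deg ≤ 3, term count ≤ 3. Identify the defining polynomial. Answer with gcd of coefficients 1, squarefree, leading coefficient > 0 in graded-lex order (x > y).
2*x*y + 3*y^2 + 3*y

First, deg p = 2. The shape is more complex than any degree-1 curve.
Then, checking where it meets the axes: the y-axis gridline crossings are at y ∈ {-1, 0}; every point of the x-axis in the box is on the curve.
Finally, assembling these constraints gives the stated polynomial.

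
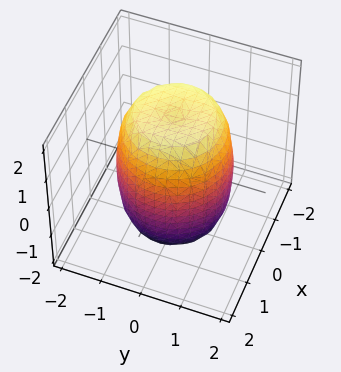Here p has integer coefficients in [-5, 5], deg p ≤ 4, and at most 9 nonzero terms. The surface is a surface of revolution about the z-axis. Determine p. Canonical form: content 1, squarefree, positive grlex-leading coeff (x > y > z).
2*x^4 + 4*x^2*y^2 + 2*y^4 - 2*x^2 - 2*y^2 + z^2 - 3

1. deg p = 4. No degree-3 surface has this shape.
2. Symmetries: every cross-section ⟂ z is a circle, so x, y appear only via x² + y².
3. Observable constraints: a circular section at z = -1 has radius between 1 and 2.
4. Fitting integer coefficients to these (and the overall shape) gives p.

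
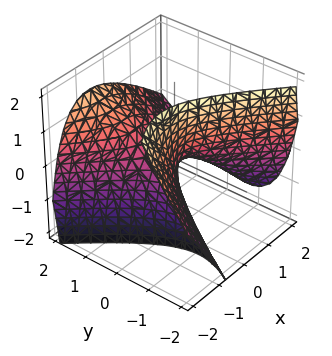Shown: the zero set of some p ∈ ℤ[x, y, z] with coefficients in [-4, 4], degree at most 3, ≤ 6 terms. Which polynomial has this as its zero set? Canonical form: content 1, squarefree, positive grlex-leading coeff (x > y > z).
x^2 + x*z - y^2 + y*z + z

(a) Degree: the shape is more complex than any degree-1 surface, so deg p = 2.
(b) Against the integer gridlines: it crosses the z-axis at the gridline z = 0; it crosses the y-axis at the gridline y = 0; it meets the x-axis at x = 0 (among the integer gridlines).
(c) The integer polynomial consistent with all of this is the stated p.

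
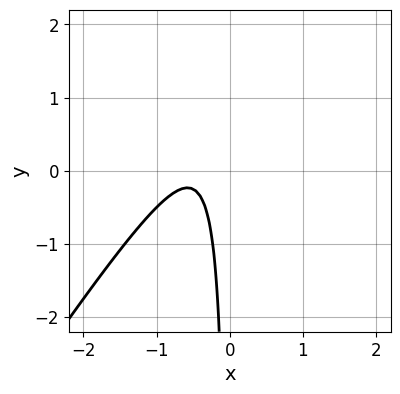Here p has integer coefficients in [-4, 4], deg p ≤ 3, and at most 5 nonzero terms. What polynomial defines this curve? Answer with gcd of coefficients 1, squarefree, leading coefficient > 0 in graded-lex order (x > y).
First, the degree is 2 — the shape is more complex than any degree-1 curve.
Then, observable constraints: it misses every integer gridline on the x-axis; the curve avoids every integer y-axis point in the box.
Finally, matching integer coefficients to the picture gives p.

3*x^2 - 2*x*y + 3*x + 1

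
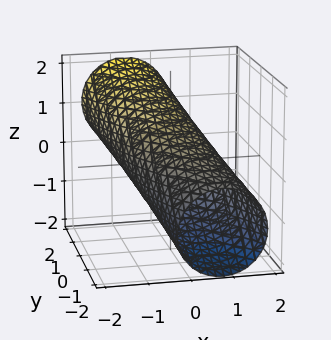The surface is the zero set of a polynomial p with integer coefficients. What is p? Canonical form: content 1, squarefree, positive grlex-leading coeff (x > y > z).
Degree: no degree-1 surface has this shape, so deg p = 2.
Against the integer gridlines: the x-axis gridline crossings are at x ∈ {-1, 1}; among the integer gridlines, it crosses the z-axis at z ∈ {-1, 1}.
Matching integer coefficients to the picture gives p.

3*x^2 + 2*x*y + y^2 - 3*y*z + 3*z^2 - 3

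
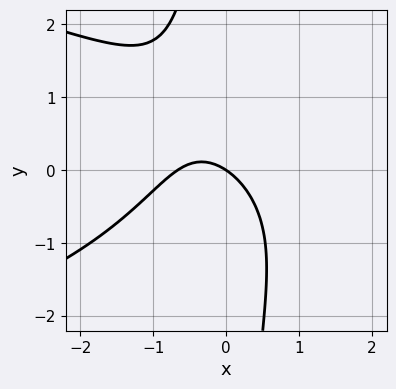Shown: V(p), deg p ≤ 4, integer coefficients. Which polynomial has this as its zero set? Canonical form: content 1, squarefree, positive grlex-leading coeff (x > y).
The degree is 3 — the shape is more complex than any degree-2 curve.
Reading off the gridlines: it crosses the y-axis at the gridline y = 0; one x-axis crossing is at x = 0.
The integer polynomial consistent with all of this is the stated p.

2*x*y^2 + 3*x^2 + 2*x + 3*y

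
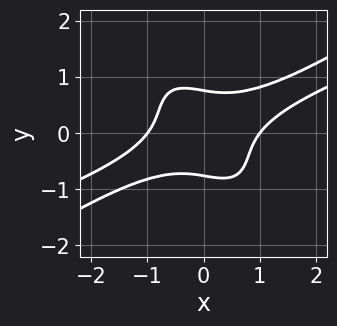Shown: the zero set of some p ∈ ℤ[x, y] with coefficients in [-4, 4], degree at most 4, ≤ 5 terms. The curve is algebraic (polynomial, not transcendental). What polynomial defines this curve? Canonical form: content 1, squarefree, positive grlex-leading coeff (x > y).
x^4 - 3*x^3*y + 2*x*y^3 + 3*y^4 - 1

First, degree: the shape is more complex than any degree-3 curve, so deg p = 4.
Next, checking where it meets the axes: the x-axis gridline crossings are at x ∈ {-1, 1}.
Finally, fitting integer coefficients to these (and the overall shape) gives p.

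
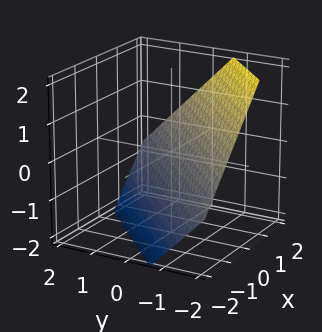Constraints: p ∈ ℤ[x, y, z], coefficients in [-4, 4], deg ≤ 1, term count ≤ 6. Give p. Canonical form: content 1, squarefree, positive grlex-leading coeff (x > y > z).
1. The degree is 1 — every cross-section is a straight line — this is a plane.
2. Putting this together gives p.

3*x - 3*y - 3*z - 2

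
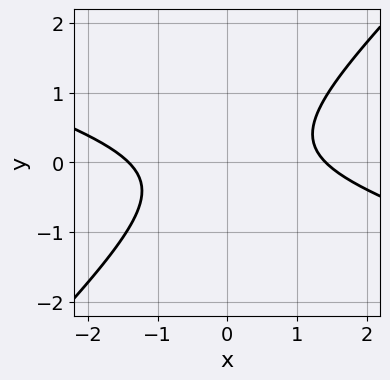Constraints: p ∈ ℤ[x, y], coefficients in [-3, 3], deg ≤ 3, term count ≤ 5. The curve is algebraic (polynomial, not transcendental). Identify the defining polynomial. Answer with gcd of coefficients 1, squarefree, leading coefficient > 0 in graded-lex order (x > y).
x^2 + 2*x*y - 3*y^2 - 2

First, degree: the shape is more complex than any degree-1 curve, so deg p = 2.
Then, from the axis intercepts and sections: the curve avoids every integer y-axis point in the box.
Finally, putting this together gives p.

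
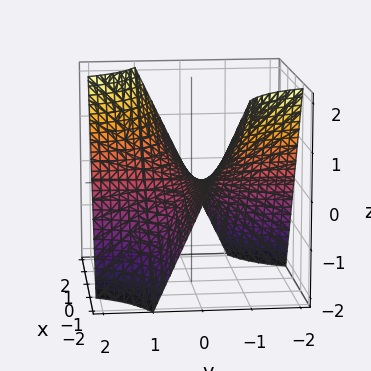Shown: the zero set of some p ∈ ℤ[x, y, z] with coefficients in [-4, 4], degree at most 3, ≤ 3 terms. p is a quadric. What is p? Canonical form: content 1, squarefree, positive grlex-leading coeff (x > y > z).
1. Degree: a hyperbolic paraboloid; a quadric, so deg p = 2.
2. Against the integer gridlines: one z-axis crossing is at z = 0; every point of the y-axis in the box is on the surface; the visible x-axis segment lies entirely on the surface.
3. Matching integer coefficients to the picture gives p.

x*y - z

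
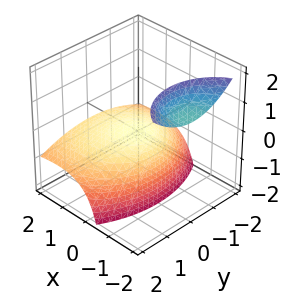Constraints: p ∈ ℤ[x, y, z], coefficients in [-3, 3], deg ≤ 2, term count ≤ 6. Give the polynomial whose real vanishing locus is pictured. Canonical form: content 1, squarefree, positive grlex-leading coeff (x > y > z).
x^2 + 3*x*z + y^2 + 3*z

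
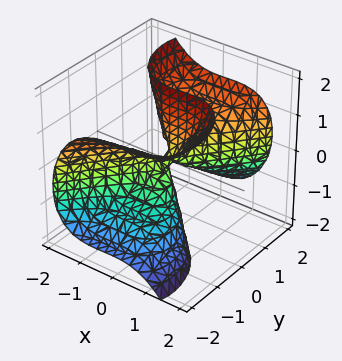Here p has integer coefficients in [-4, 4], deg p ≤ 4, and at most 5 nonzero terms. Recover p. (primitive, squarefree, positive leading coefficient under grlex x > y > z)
1. Degree: no degree-2 surface has this shape, so deg p = 3.
2. Against the integer gridlines: it crosses the x-axis at the gridline x = 0; every point of the z-axis in the box is on the surface; it crosses the y-axis at the gridline y = 0.
3. Together with the visible shape, these determine p as stated.

2*x^3 - x^2*z - y^3 + 2*y*z^2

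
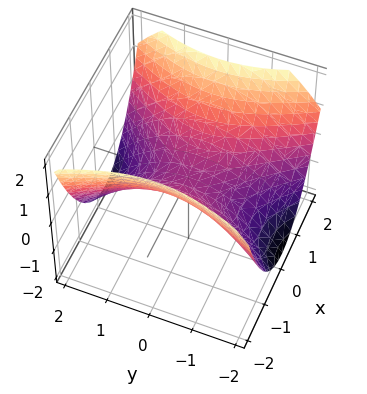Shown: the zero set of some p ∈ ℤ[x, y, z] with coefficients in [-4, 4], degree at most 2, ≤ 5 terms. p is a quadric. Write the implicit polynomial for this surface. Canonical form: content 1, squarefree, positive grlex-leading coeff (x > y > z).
2*x^2 - y^2 - 3*z

deg p = 2. A saddle surface; a quadric.
Symmetries: the y ↦ −y reflection is a symmetry, so y appears only in even powers; mirror symmetry x ↦ −x ⇒ only even powers of x.
Observable constraints: it meets the x-axis at x = 0 (among the integer gridlines); one y-axis crossing is at y = 0; one z-axis crossing is at z = 0.
Together with the visible shape, these determine p as stated.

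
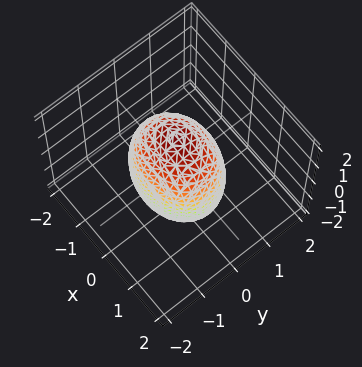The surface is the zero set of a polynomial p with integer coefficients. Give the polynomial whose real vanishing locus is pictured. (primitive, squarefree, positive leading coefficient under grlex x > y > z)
The degree is 2 — a closed, bounded, convex surface; a quadric.
Symmetries: it's symmetric under y → −y, forcing even powers of y; it's symmetric under z → −z, forcing even powers of z; the x ↦ −x reflection is a symmetry, so x appears only in even powers.
From the visible intercepts: among the integer gridlines, it crosses the y-axis at y ∈ {-1, 1}.
Together with the visible shape, these determine p as stated.

2*x^2 + 3*y^2 + z^2 - 3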